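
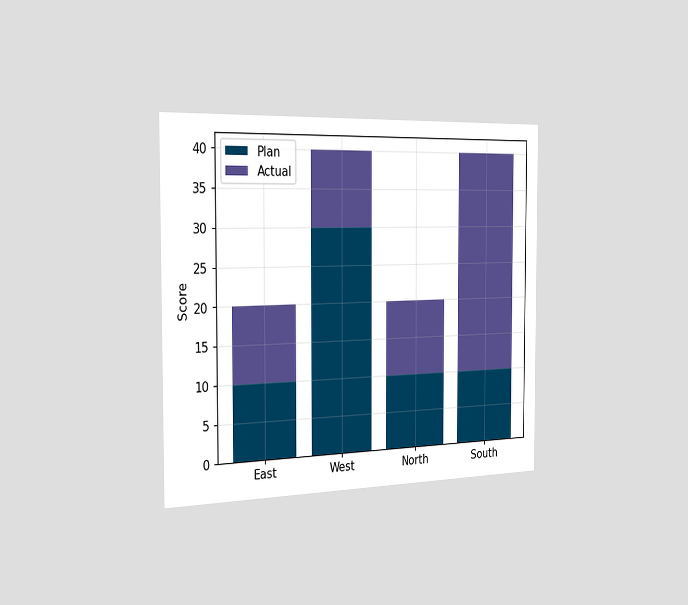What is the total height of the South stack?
40

The chart is viewed slightly from the left. The South stack's top reaches 40 on the y-axis.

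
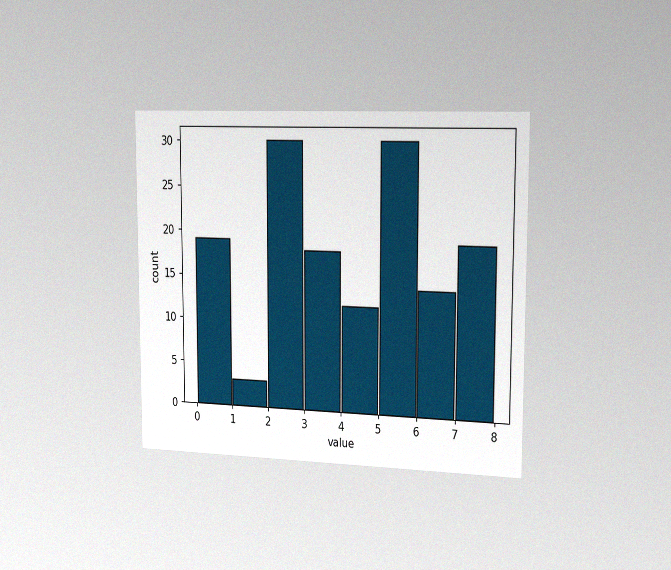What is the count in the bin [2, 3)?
The chart is viewed slightly from the right, with some photo noise. The [2, 3) bin has height 30.

30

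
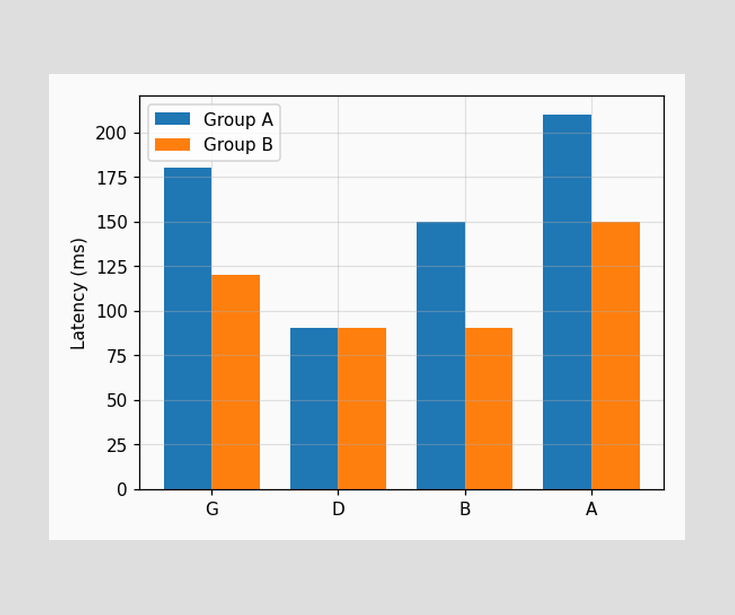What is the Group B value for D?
90ms

The Group B bar at D reaches 90ms on the y-axis.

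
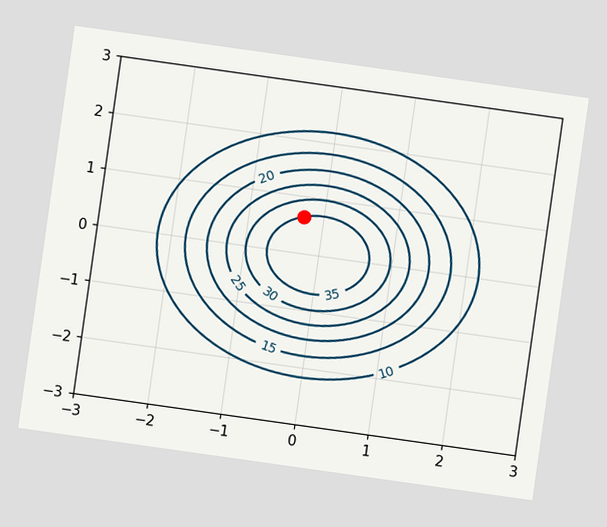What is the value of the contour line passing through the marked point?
The chart is tilted about 8° clockwise. The marked point sits on the contour labelled 35.

35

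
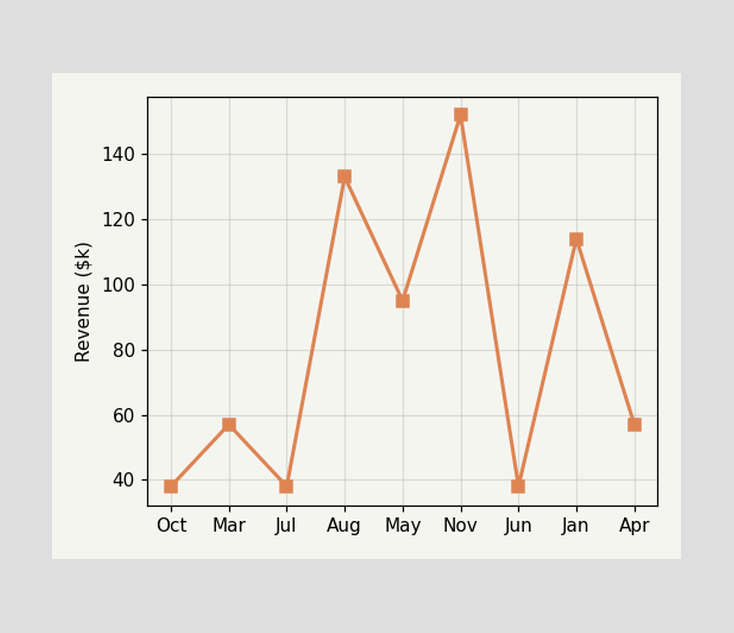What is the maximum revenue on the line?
The highest point is at Nov, and reading across to the y-axis gives $152k.

$152k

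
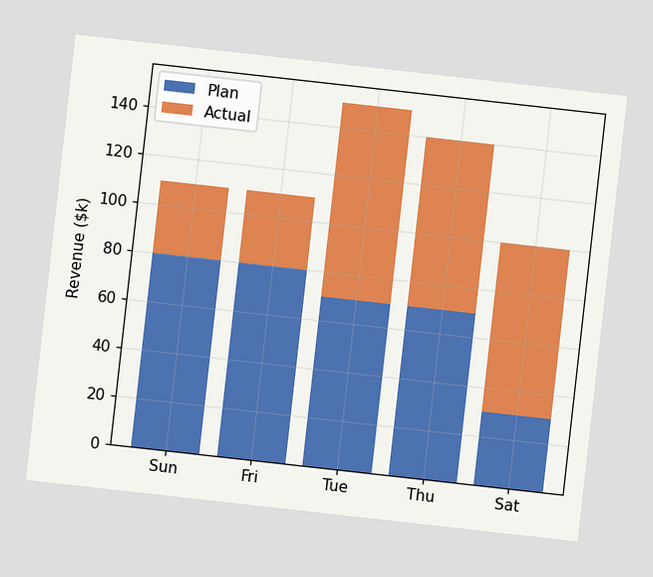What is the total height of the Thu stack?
$140k

The chart is tilted about 6° clockwise. The Thu stack's top reaches $140k on the y-axis.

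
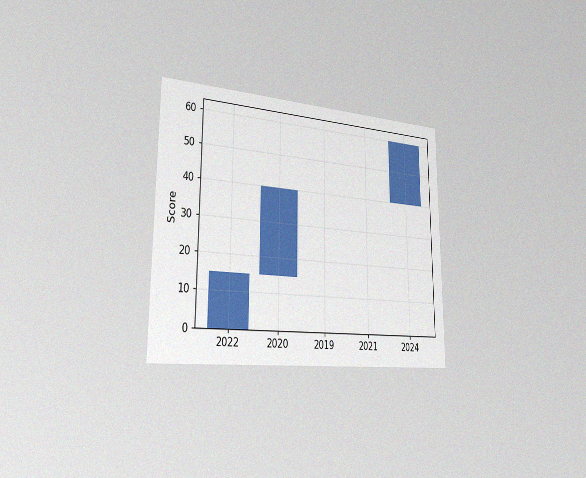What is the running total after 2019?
The chart is viewed slightly from the left, with some photo noise. After 2019 the running total reaches 40.

40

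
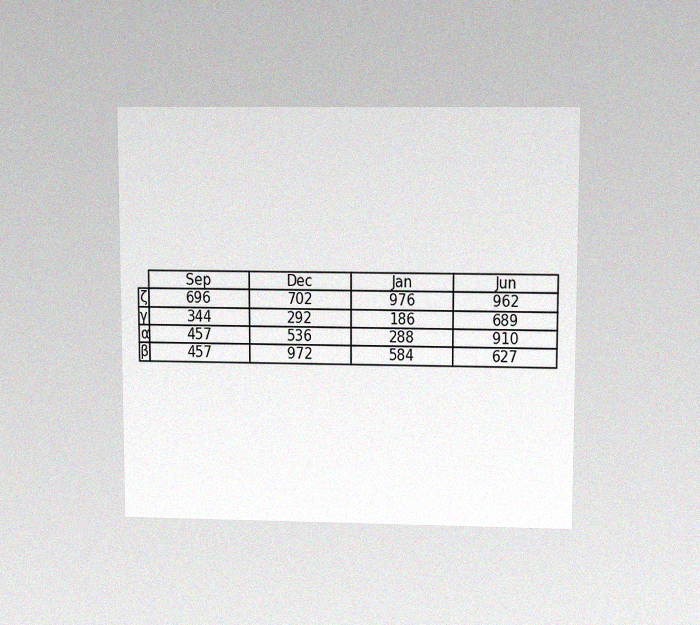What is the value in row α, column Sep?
457

The chart is viewed slightly from above, with some photo noise. The (α, Sep) cell reads 457.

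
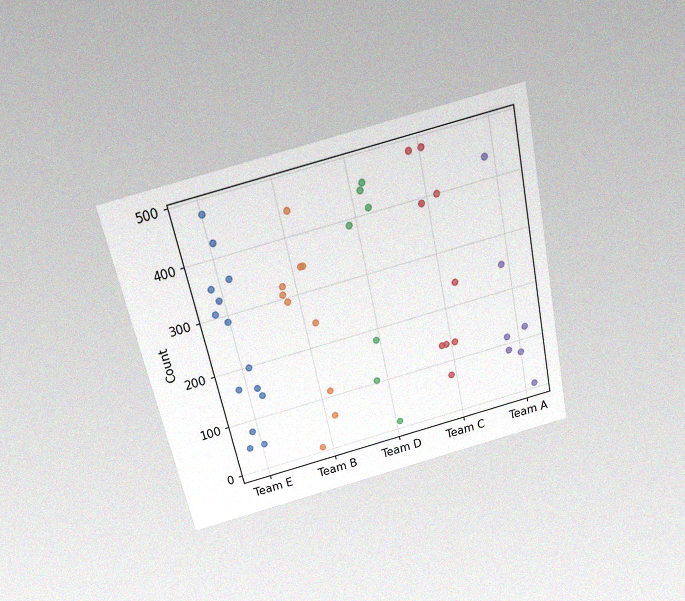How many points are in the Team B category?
10

The chart is tilted about 12° counter-clockwise and viewed slightly from above, with some photo noise. Counting the markers in the Team B column gives 10.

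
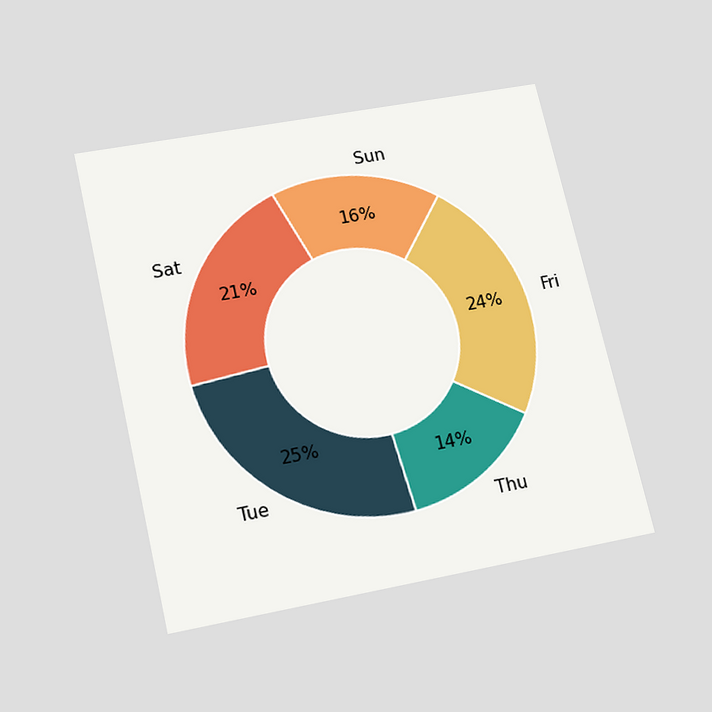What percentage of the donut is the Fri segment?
The chart is tilted about 13° counter-clockwise and viewed slightly from below. The Fri segment takes up 24% of the ring.

24%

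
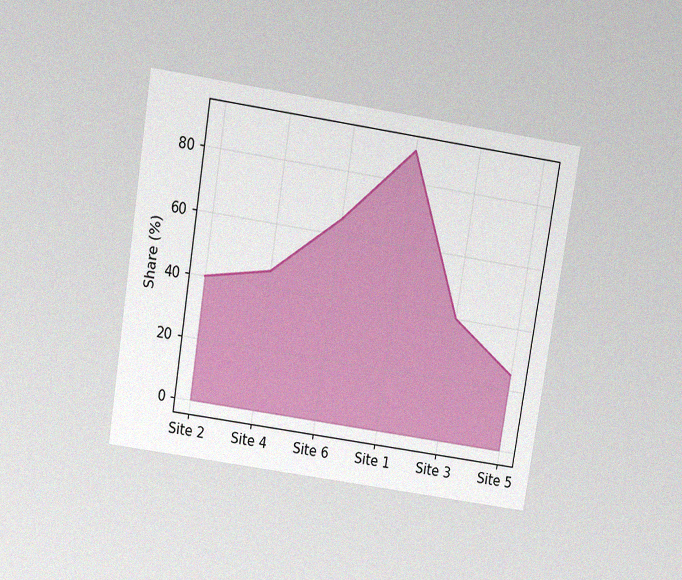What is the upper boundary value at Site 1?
90%

The chart is tilted about 9° clockwise and viewed slightly from above, with some photo noise. At Site 1 the upper boundary is at 90%.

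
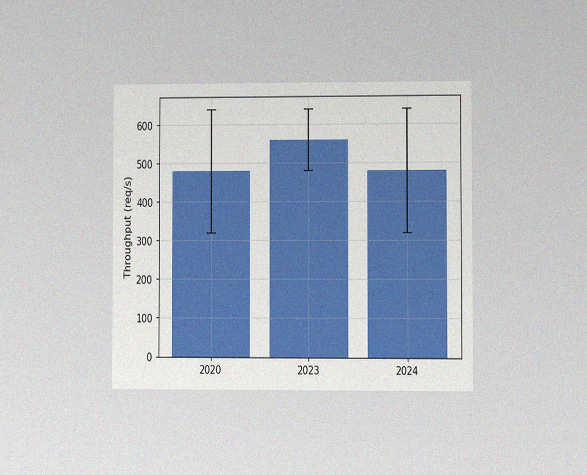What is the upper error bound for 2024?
640req/s

The chart is viewed at a slight angle, with some photo noise. The 2024 bar's upper whisker reaches 640req/s.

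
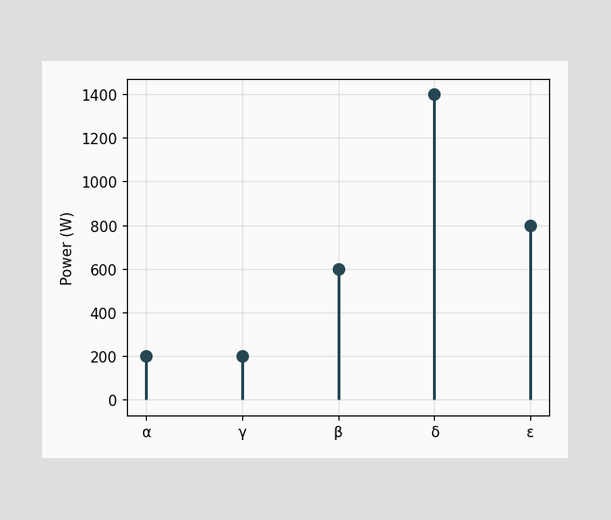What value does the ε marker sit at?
The ε marker sits at 800W.

800W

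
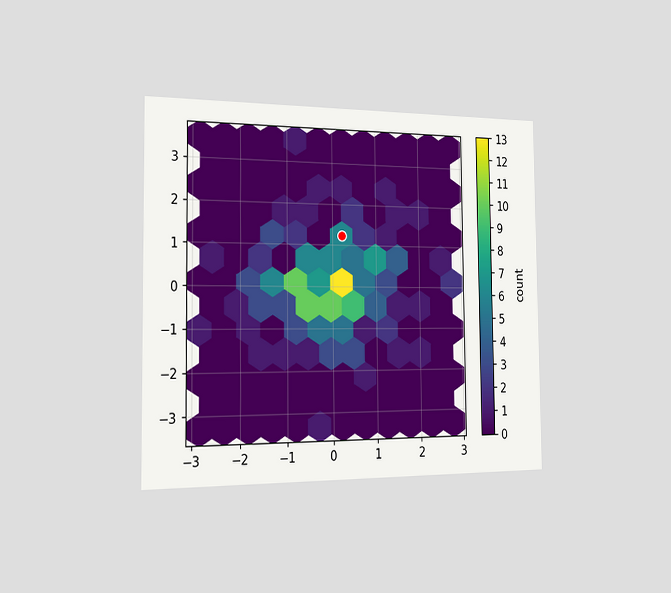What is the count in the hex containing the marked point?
6

The chart is viewed slightly from the left. The marked hex reads 6 on the colorbar.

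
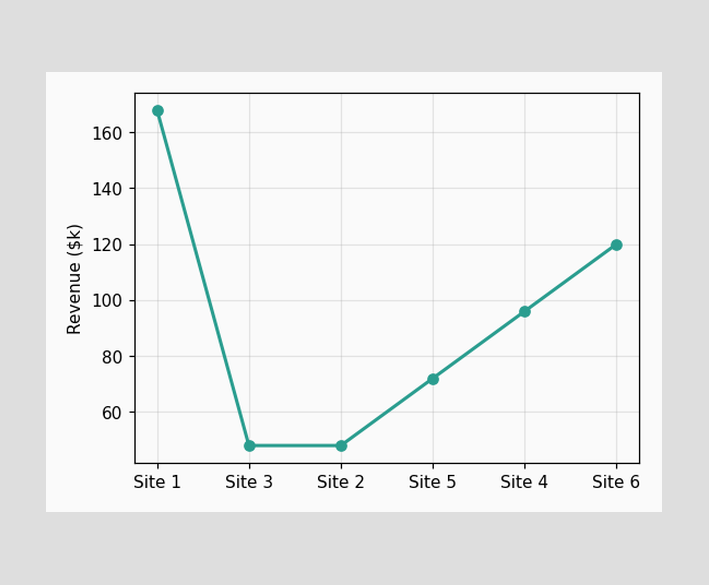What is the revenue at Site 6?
$120k

At Site 6, the line is at $120k.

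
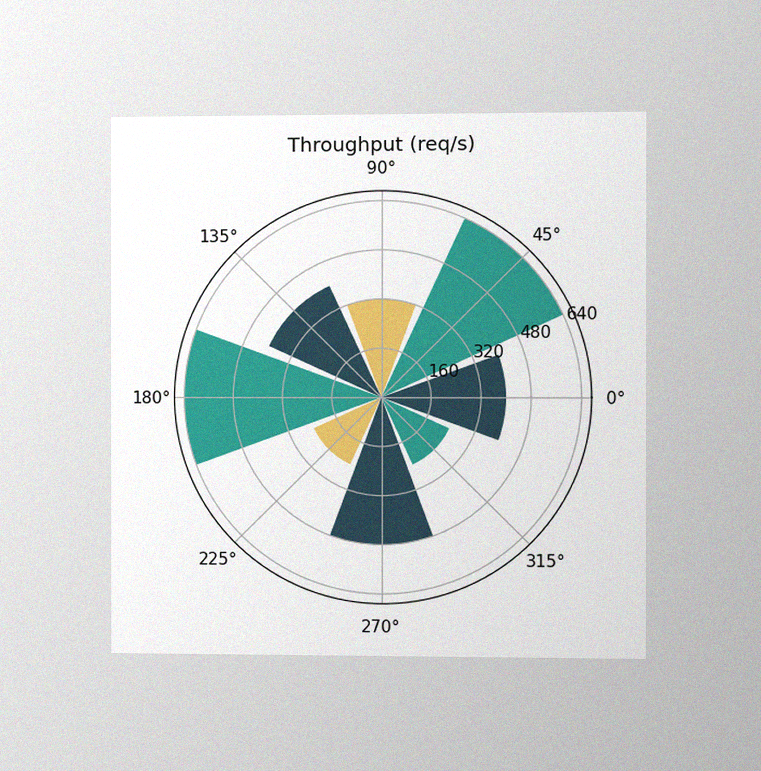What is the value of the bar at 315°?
240req/s

The chart is viewed slightly from the right, with some photo noise. The bar at 315° reaches 240req/s on the radial axis.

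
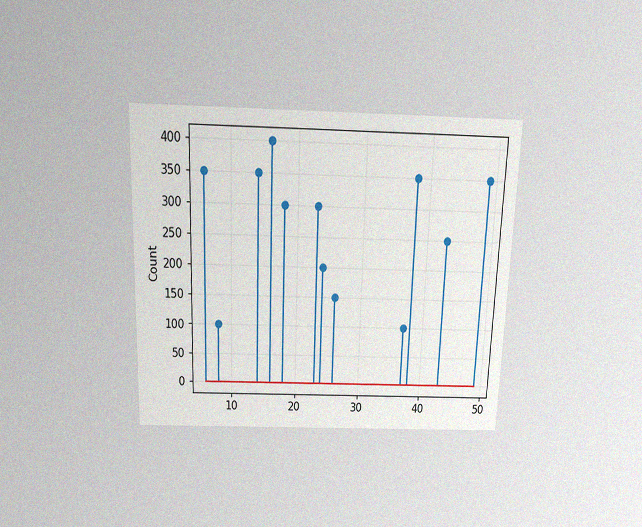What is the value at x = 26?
150

The chart is viewed slightly from above, with some photo noise. The stem at x=26 reaches 150.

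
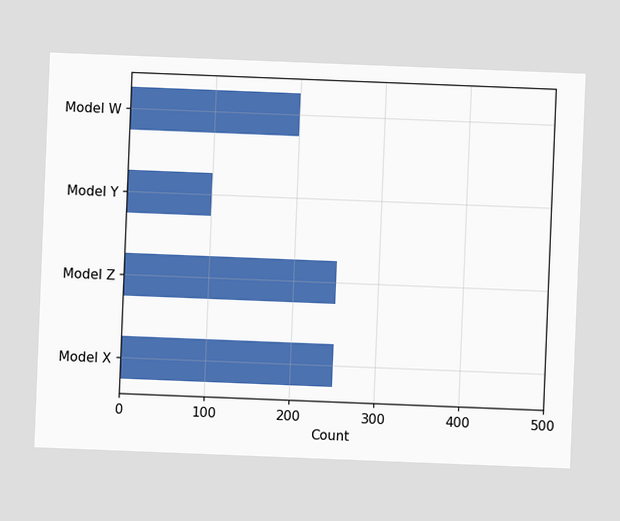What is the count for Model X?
The chart is tilted about 2° clockwise. Reading along the chart's x-axis, the Model X bar reaches 250.

250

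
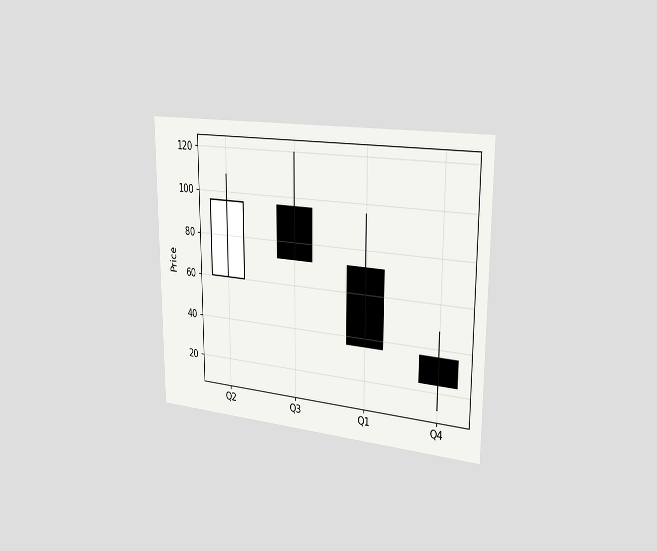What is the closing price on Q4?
The chart is viewed slightly from the right. The Q4 candle closes at 24.

24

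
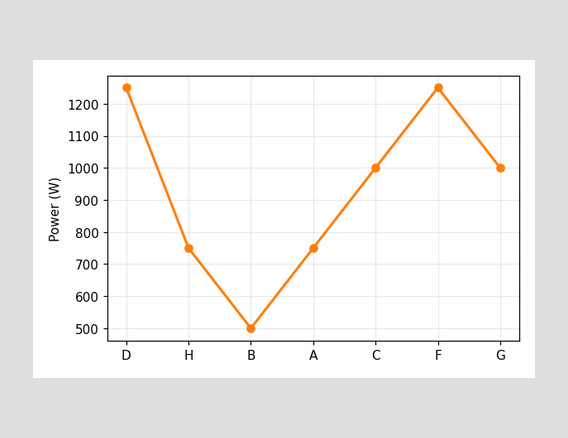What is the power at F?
At F, the line is at 1250W.

1250W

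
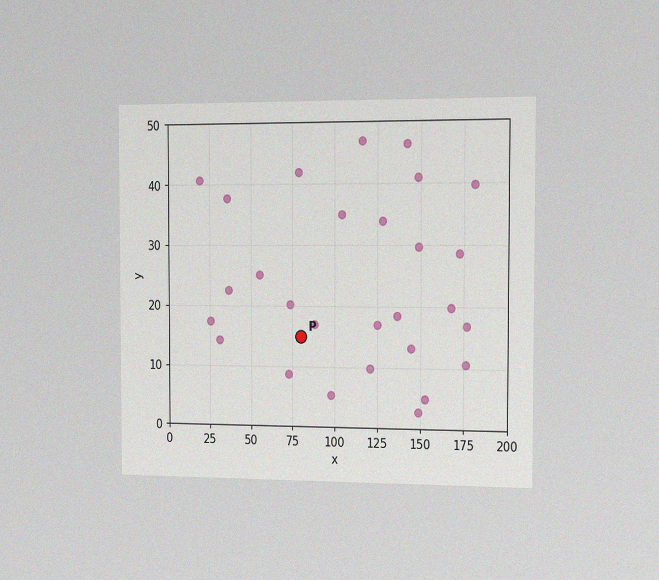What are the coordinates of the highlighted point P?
The chart is viewed slightly from the right, with some photo noise. Following the gridlines from P to each axis, P sits at (80, 15).

(80, 15)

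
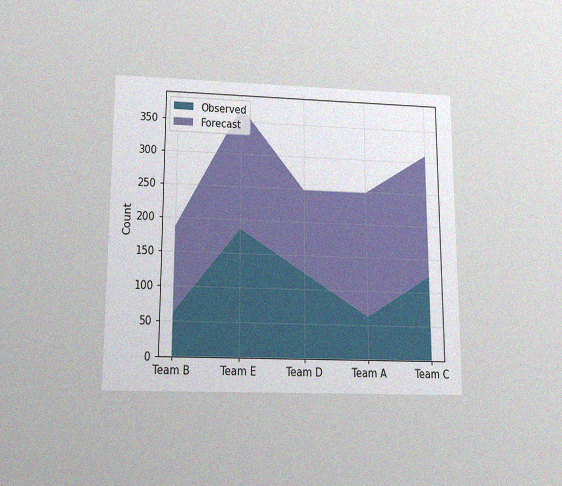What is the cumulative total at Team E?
The chart is viewed slightly from below, with some photo noise. The stacked total at Team E reaches 372.

372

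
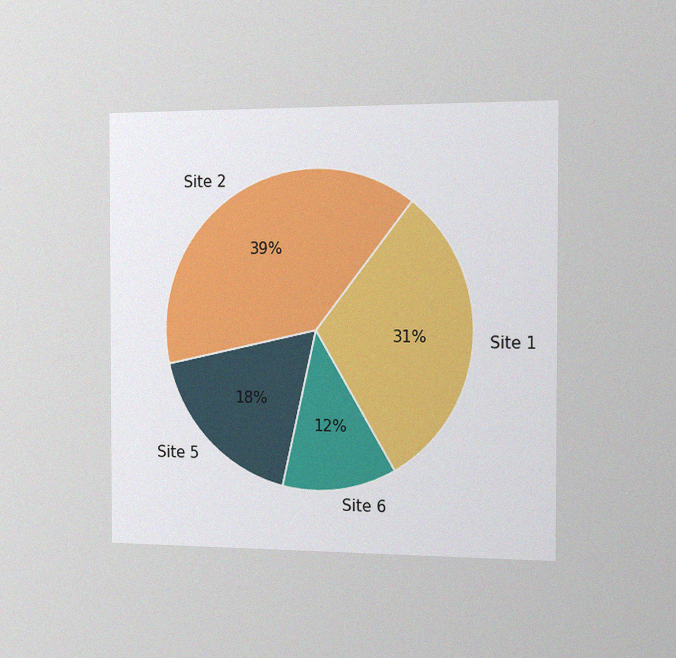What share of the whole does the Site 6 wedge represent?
12%

The chart is viewed slightly from the right, with some photo noise. The Site 6 slice takes up 12% of the pie.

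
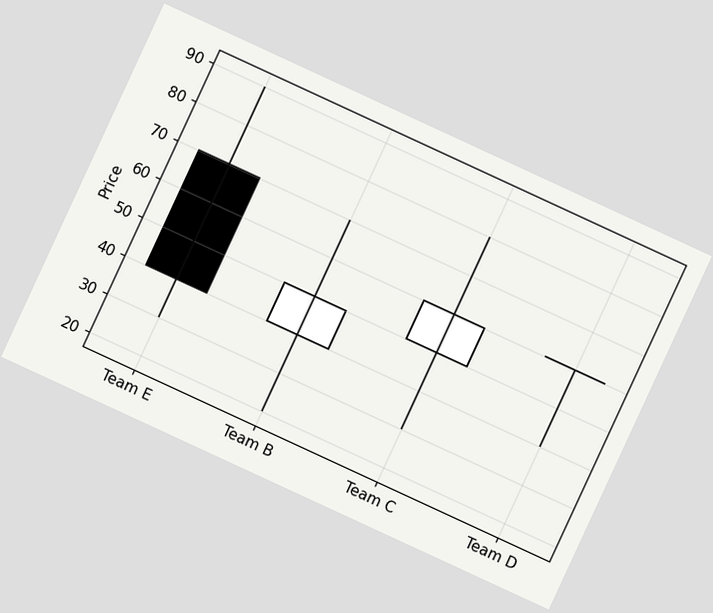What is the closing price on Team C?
60

The chart is tilted about 25° clockwise. The Team C candle closes at 60.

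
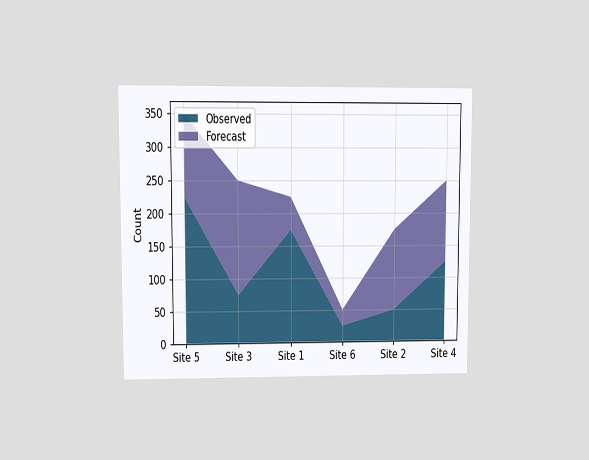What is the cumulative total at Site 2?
The chart is viewed at a slight angle. The stacked total at Site 2 reaches 175.

175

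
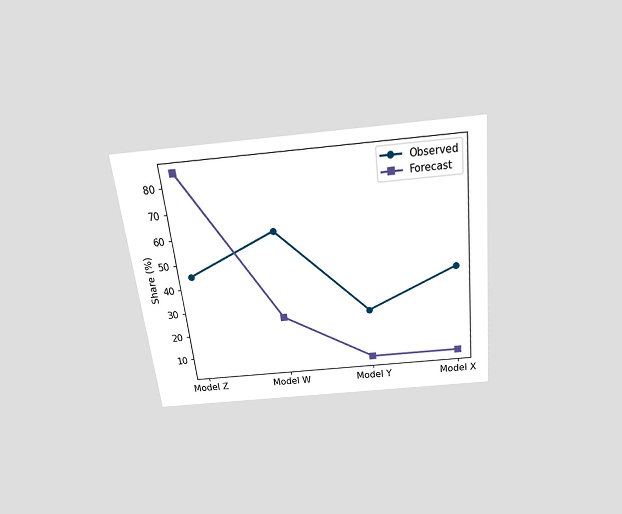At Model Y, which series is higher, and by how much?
The chart is tilted about 6° counter-clockwise and viewed slightly from above. At Model Y, Observed sits above the other line by 20%.

Observed, by 20%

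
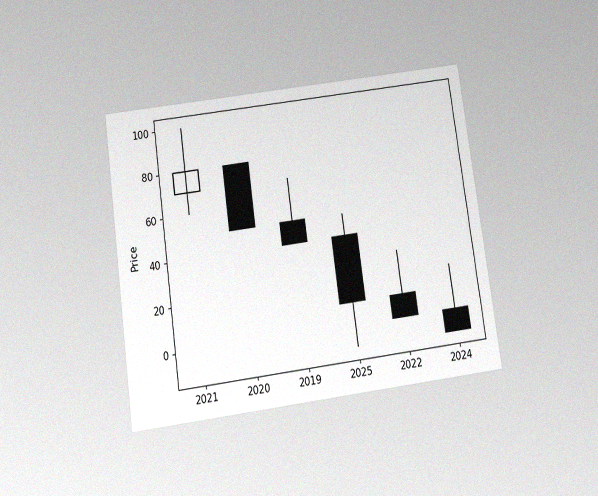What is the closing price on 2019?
The chart is tilted about 8° counter-clockwise and viewed slightly from below, with some photo noise. The 2019 candle closes at 40.

40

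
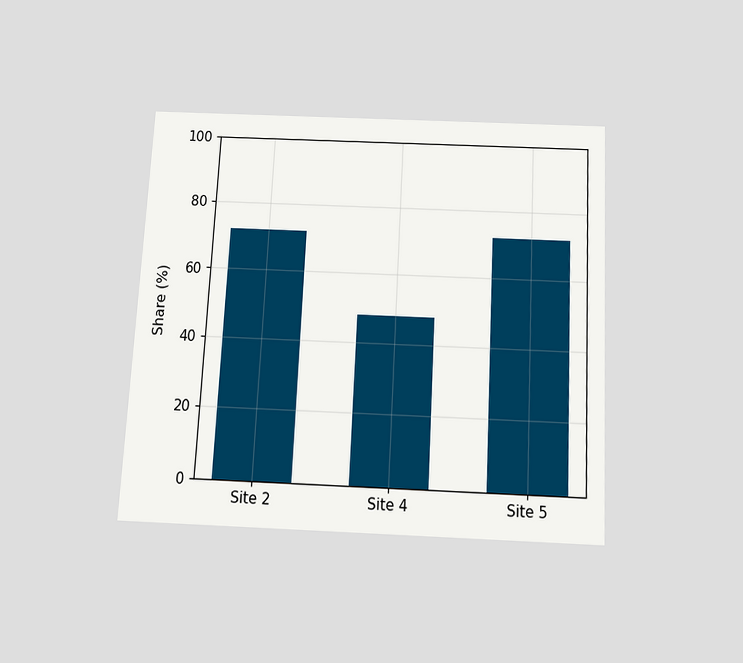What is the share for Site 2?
72%

The chart is tilted about 3° clockwise and viewed slightly from below. Reading along the chart's y-axis, the Site 2 bar reaches 72%.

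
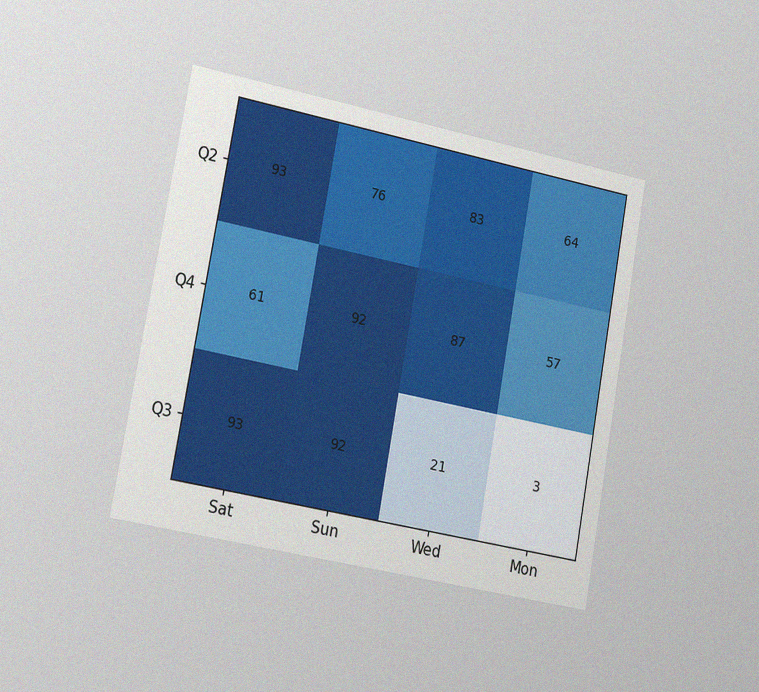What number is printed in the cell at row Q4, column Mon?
The chart is tilted about 10° clockwise and viewed slightly from the left, with some photo noise. The (Q4, Mon) cell reads 57.

57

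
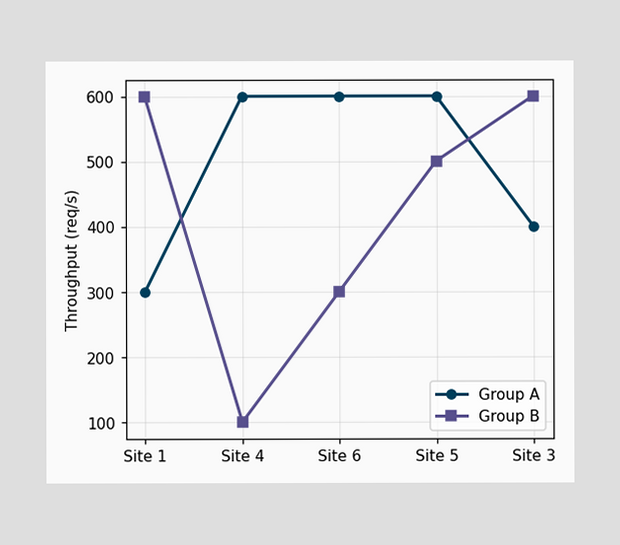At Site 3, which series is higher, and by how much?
Group B, by 200req/s

At Site 3, Group B sits above the other line by 200req/s.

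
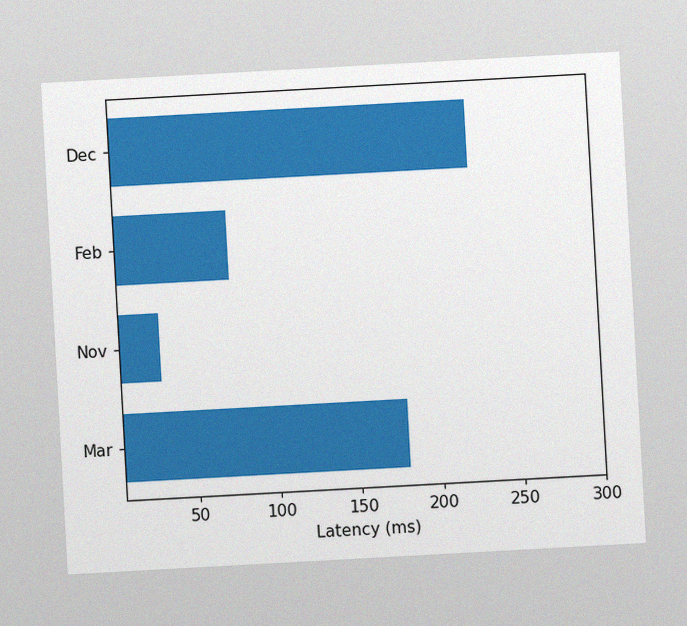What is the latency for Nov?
30ms

The chart is tilted about 3° counter-clockwise, with some photo noise. Reading along the chart's x-axis, the Nov bar reaches 30ms.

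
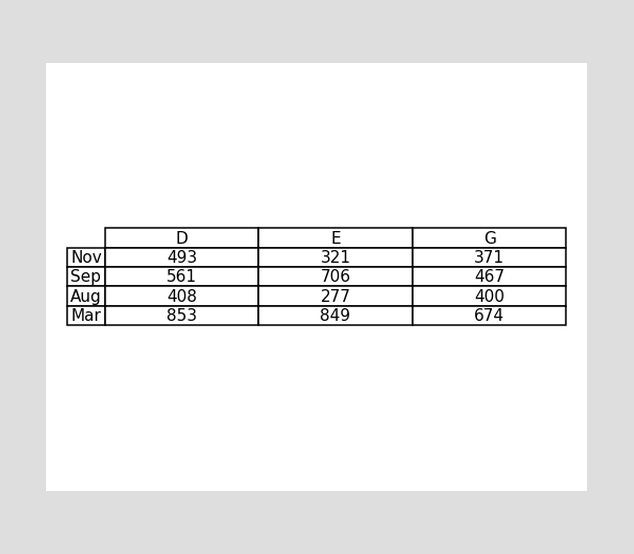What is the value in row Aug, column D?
408

The (Aug, D) cell reads 408.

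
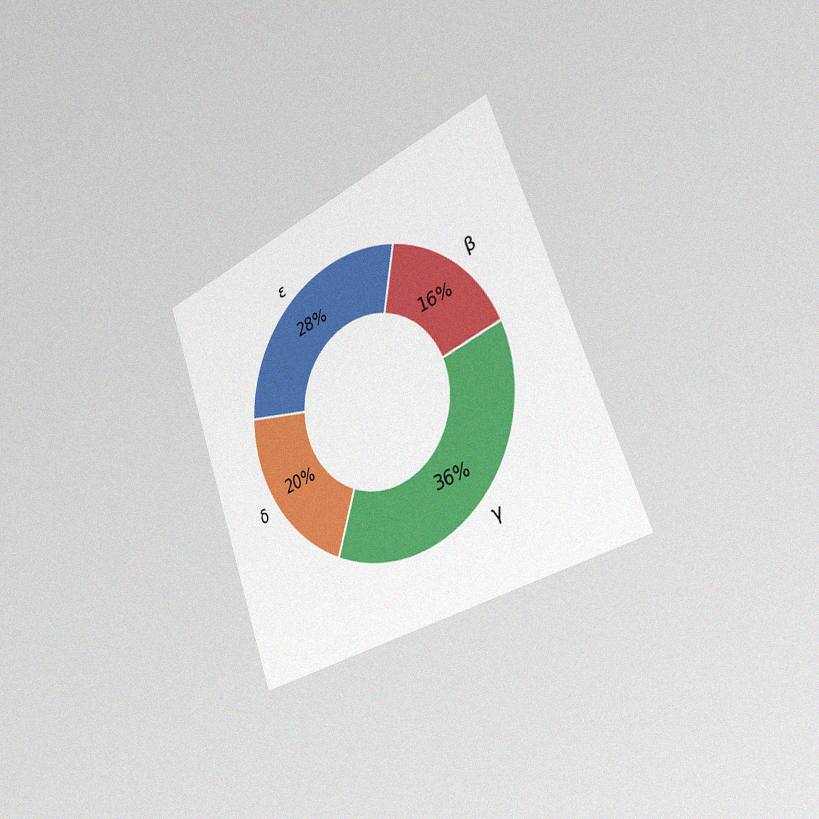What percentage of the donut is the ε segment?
The chart is tilted about 20° counter-clockwise and viewed slightly from the right, with some photo noise. The ε segment takes up 28% of the ring.

28%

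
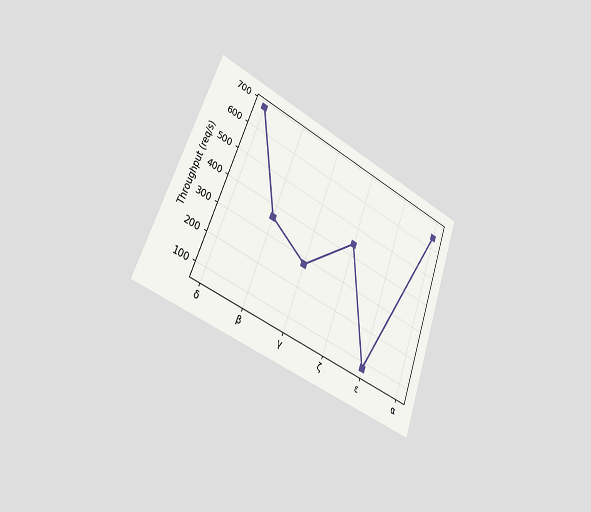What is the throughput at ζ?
440req/s

The chart is tilted about 20° clockwise and viewed slightly from the left. At ζ, the line is at 440req/s.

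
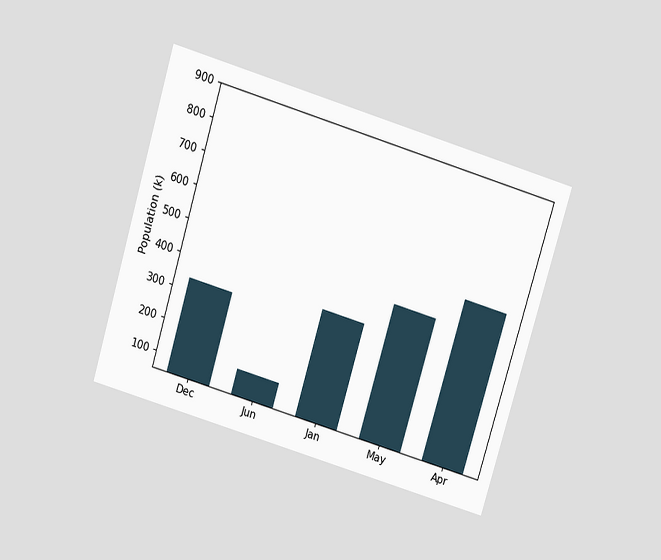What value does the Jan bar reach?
378k

The chart is tilted about 17° clockwise and viewed slightly from above. Reading along the chart's y-axis, the Jan bar reaches 378k.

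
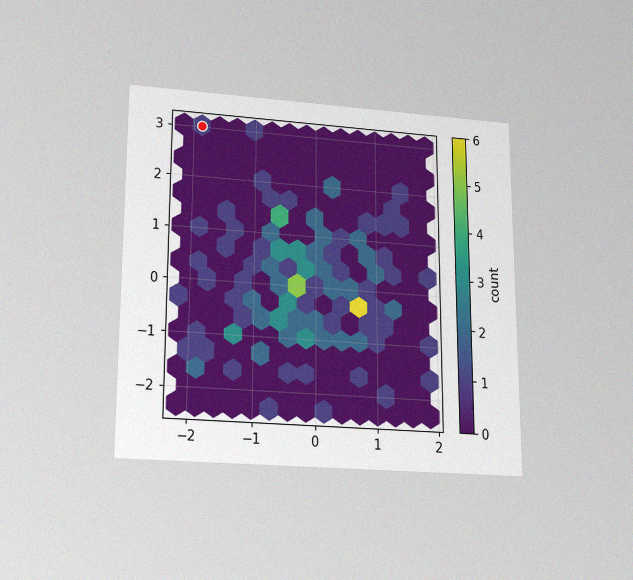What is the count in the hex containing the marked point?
1

The chart is viewed slightly from below, with some photo noise. The marked hex reads 1 on the colorbar.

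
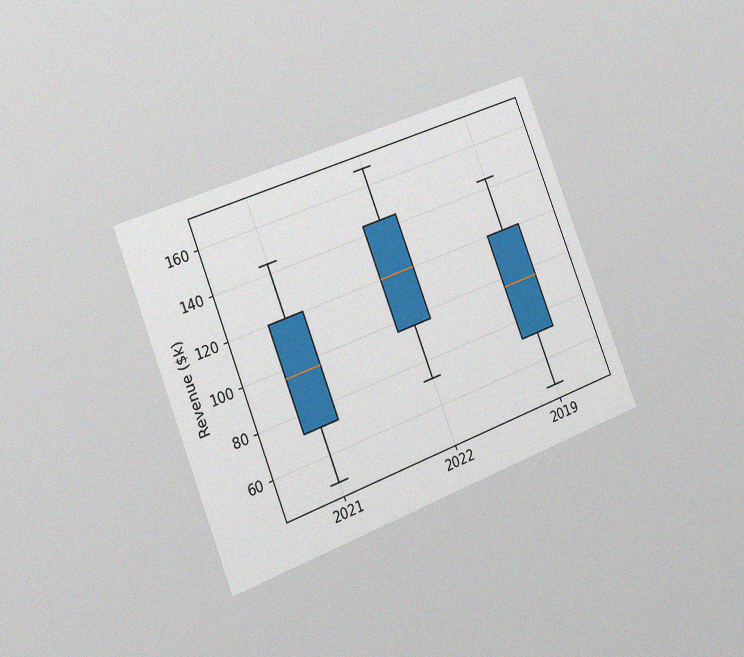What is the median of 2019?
$96k

The chart is tilted about 21° counter-clockwise and viewed slightly from the left, with some photo noise. The median line in the 2019 box sits at $96k.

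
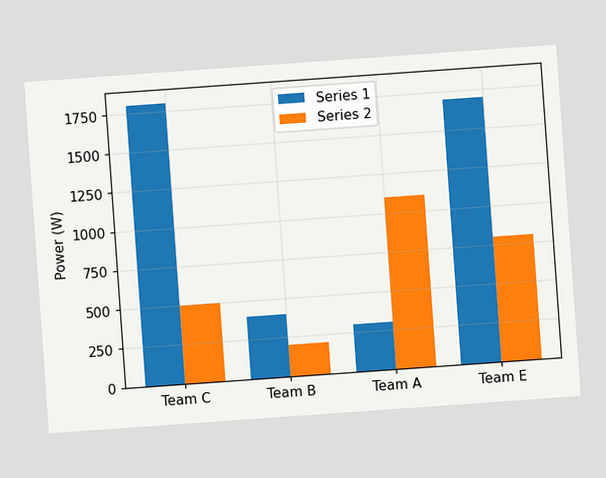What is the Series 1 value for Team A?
300W

The chart is tilted about 4° counter-clockwise. The Series 1 bar at Team A reaches 300W on the y-axis.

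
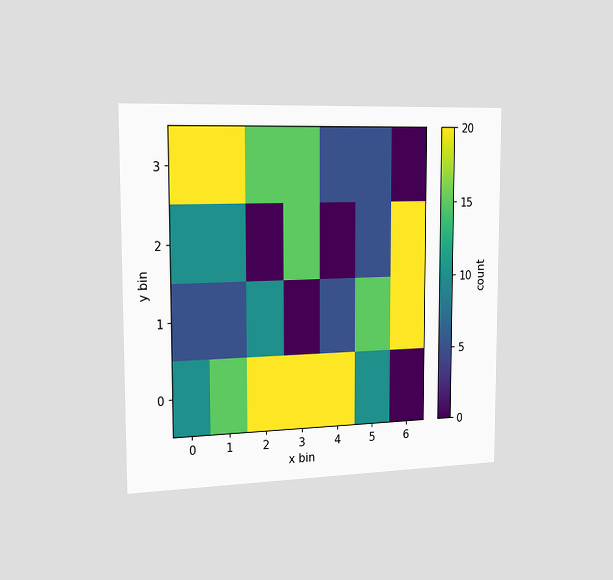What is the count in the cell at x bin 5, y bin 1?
The chart is viewed slightly from the left. Matching the cell (5, 1) against the colorbar gives 15.

15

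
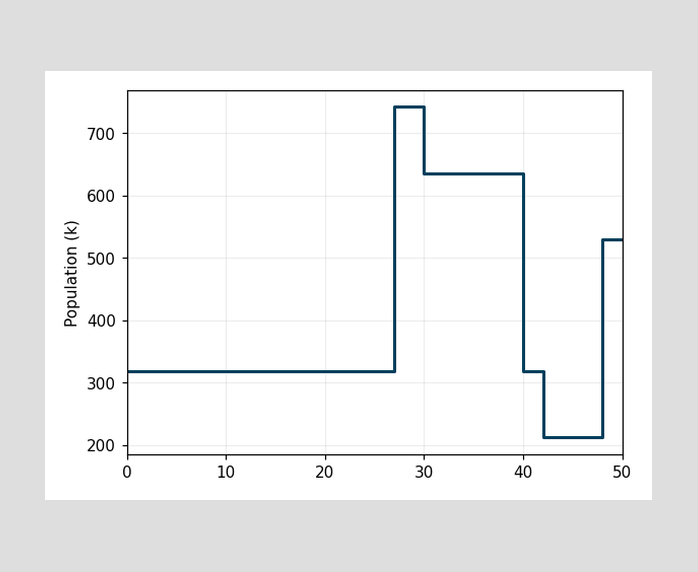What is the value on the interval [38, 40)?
636k

On [38, 40) the step sits at 636k.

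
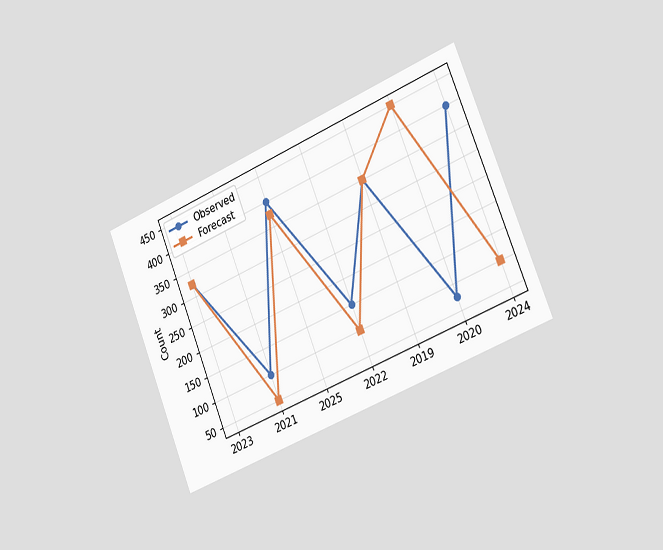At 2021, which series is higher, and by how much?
Observed, by 50

The chart is tilted about 22° counter-clockwise and viewed slightly from the right. At 2021, Observed sits above the other line by 50.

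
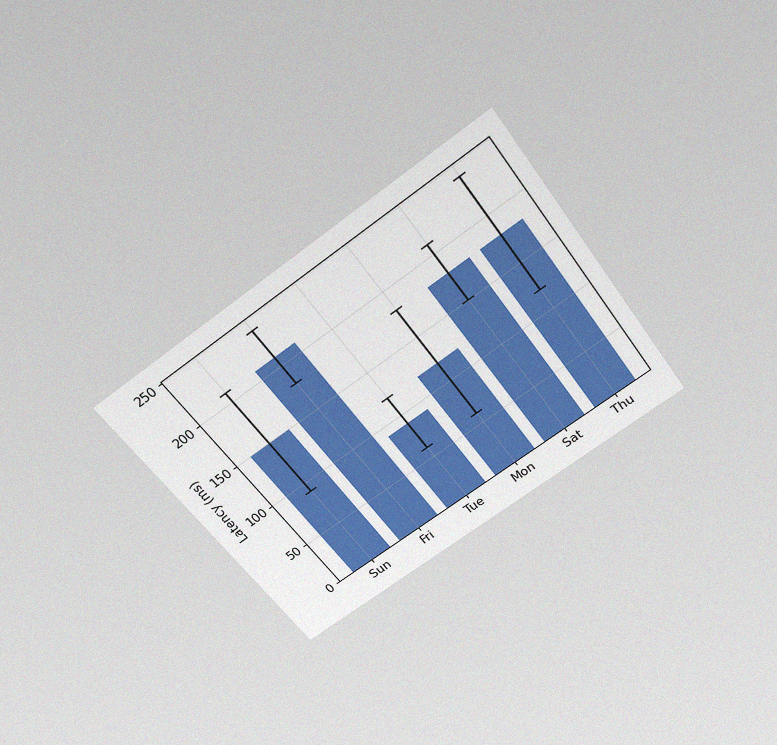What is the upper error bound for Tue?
The chart is tilted about 36° counter-clockwise and viewed slightly from above, with some photo noise. The Tue bar's upper whisker reaches 120ms.

120ms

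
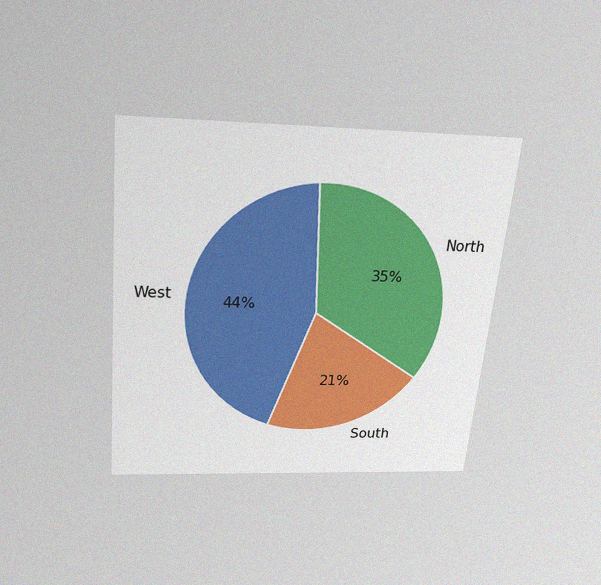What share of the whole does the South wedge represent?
21%

The chart is tilted about 5° clockwise and viewed slightly from above, with some photo noise. The South slice takes up 21% of the pie.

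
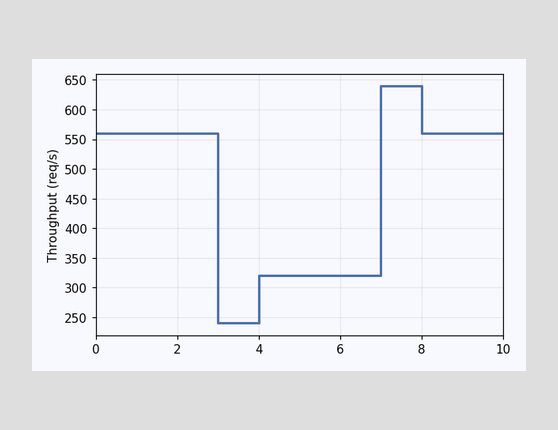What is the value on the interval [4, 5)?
320req/s

On [4, 5) the step sits at 320req/s.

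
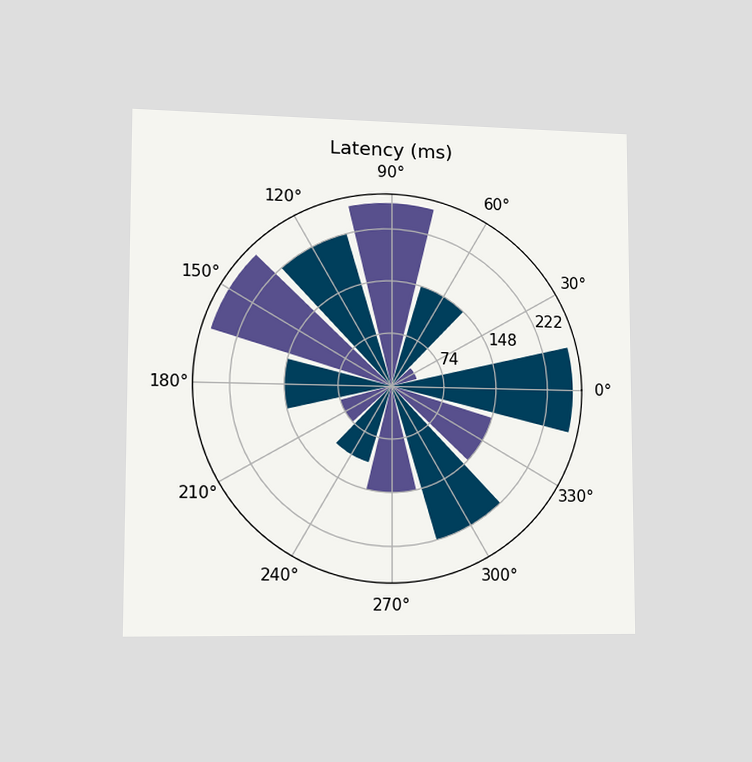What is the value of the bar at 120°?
The chart is viewed slightly from the left. The bar at 120° reaches 222ms on the radial axis.

222ms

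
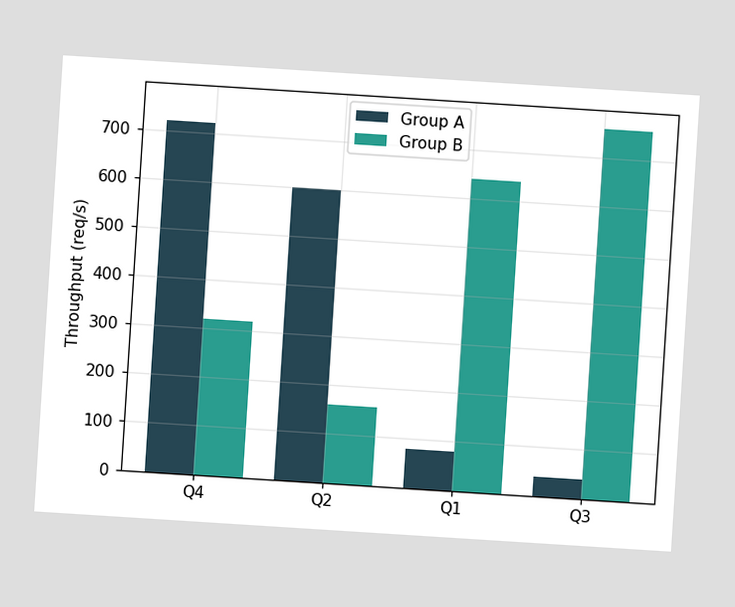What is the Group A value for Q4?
The chart is tilted about 4° clockwise. The Group A bar at Q4 reaches 720req/s on the y-axis.

720req/s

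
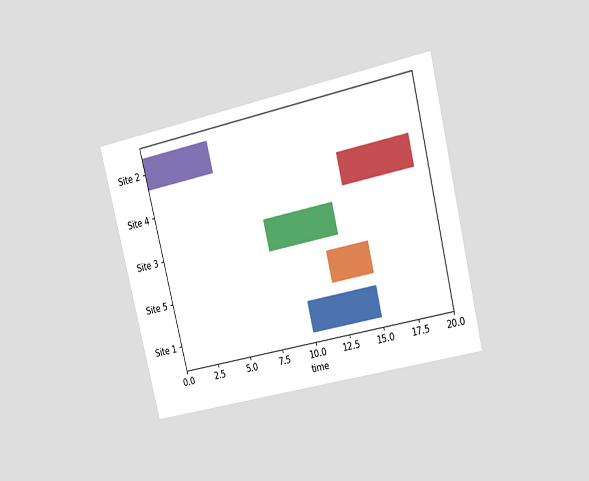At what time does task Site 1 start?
The chart is tilted about 14° counter-clockwise and viewed slightly from the right. The Site 1 bar begins at t=10.

10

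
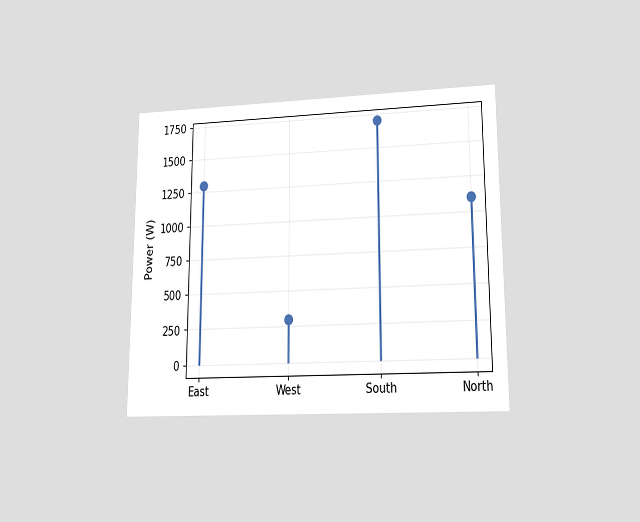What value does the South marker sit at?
1700W

The chart is viewed at a slight angle. The South marker sits at 1700W.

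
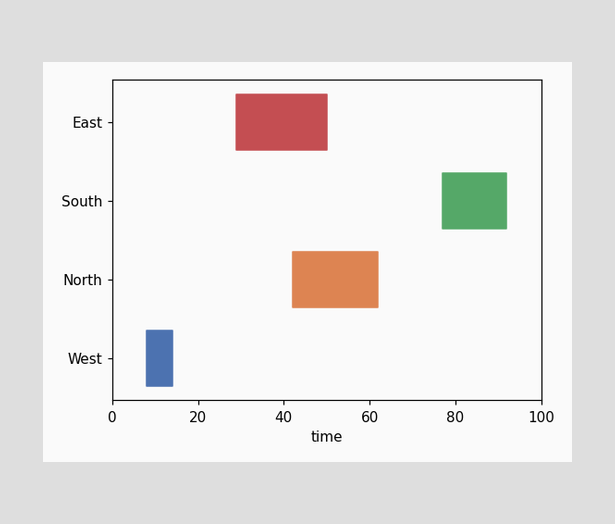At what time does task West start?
8

The West bar begins at t=8.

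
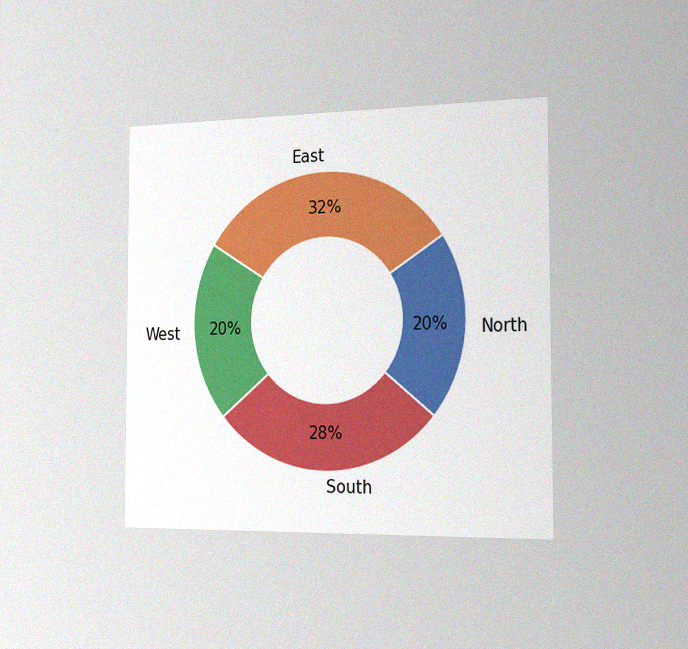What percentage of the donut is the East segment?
The chart is viewed slightly from the right, with some photo noise. The East segment takes up 32% of the ring.

32%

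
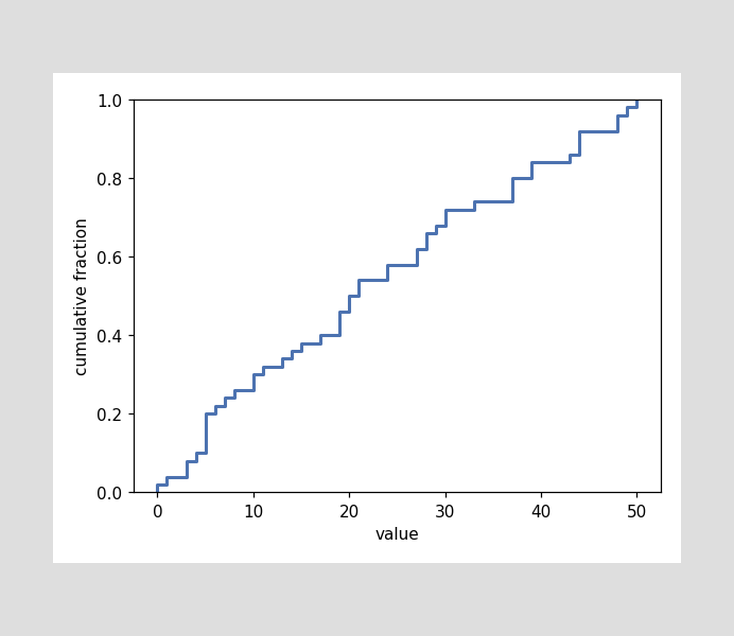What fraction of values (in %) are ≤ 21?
At x=21 the ECDF step is at 54%.

54%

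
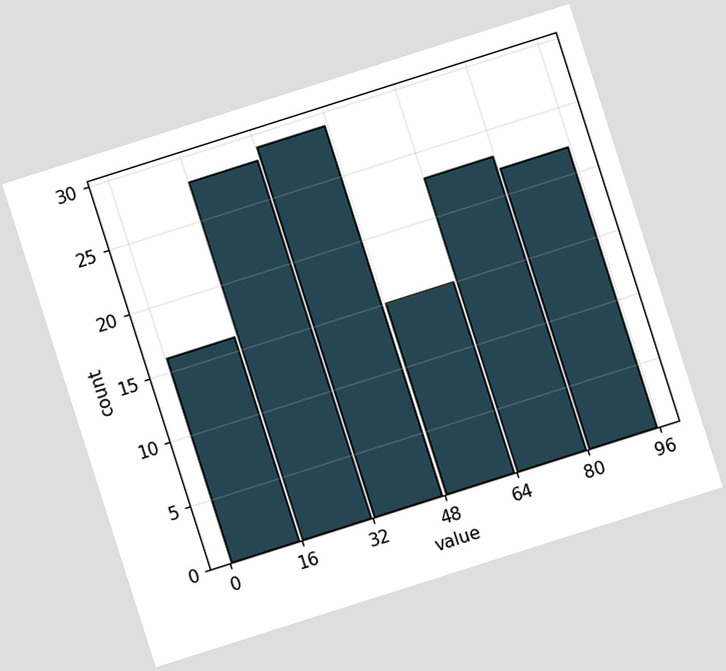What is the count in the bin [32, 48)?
29

The chart is tilted about 18° counter-clockwise. The [32, 48) bin has height 29.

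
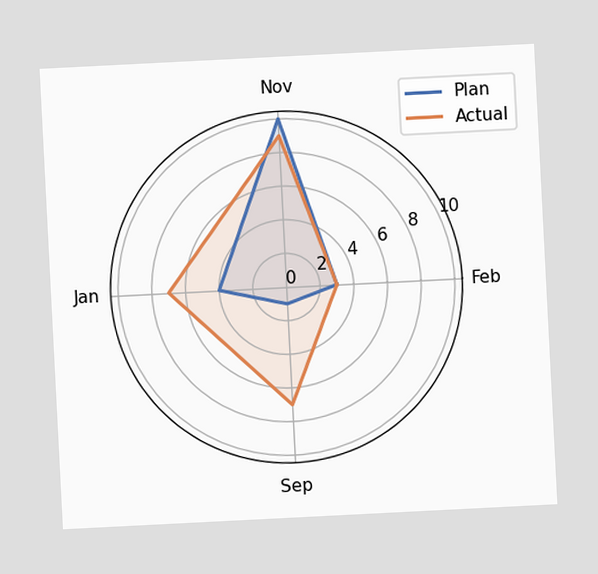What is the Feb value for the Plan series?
The chart is tilted about 3° counter-clockwise. On the Feb axis, Plan reaches 3.

3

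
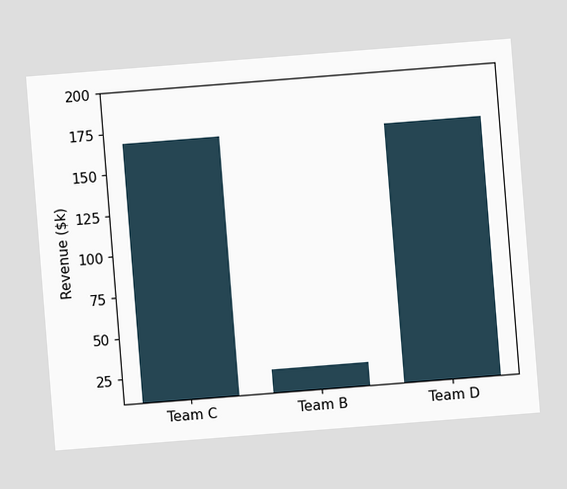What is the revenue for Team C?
$168k

The chart is tilted about 4° counter-clockwise. Reading along the chart's y-axis, the Team C bar reaches $168k.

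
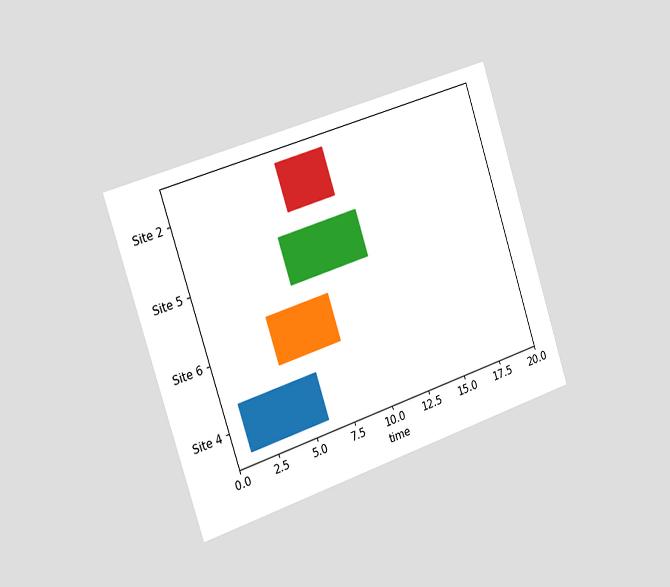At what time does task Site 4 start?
The chart is tilted about 18° counter-clockwise and viewed slightly from the left. The Site 4 bar begins at t=1.

1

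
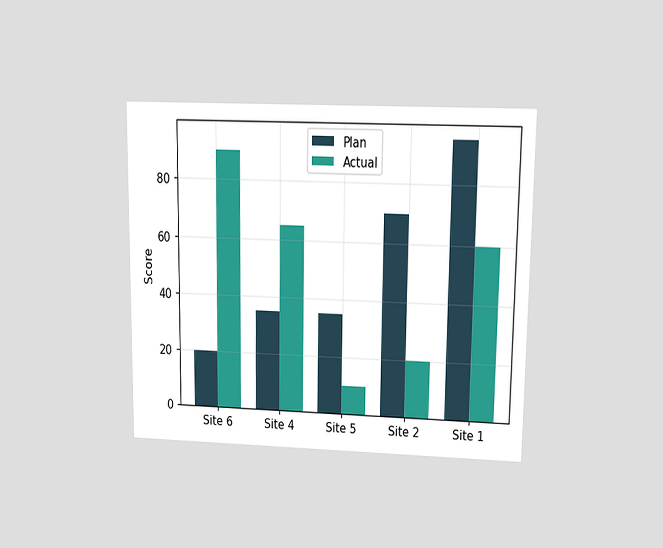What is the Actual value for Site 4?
65

The chart is viewed at a slight angle. The Actual bar at Site 4 reaches 65 on the y-axis.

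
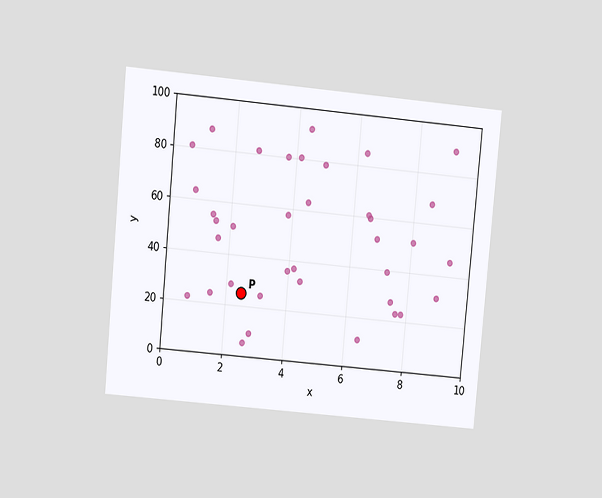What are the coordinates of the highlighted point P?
The chart is tilted about 5° clockwise and viewed at a slight angle. Following the gridlines from P to each axis, P sits at (2.5, 25).

(2.5, 25)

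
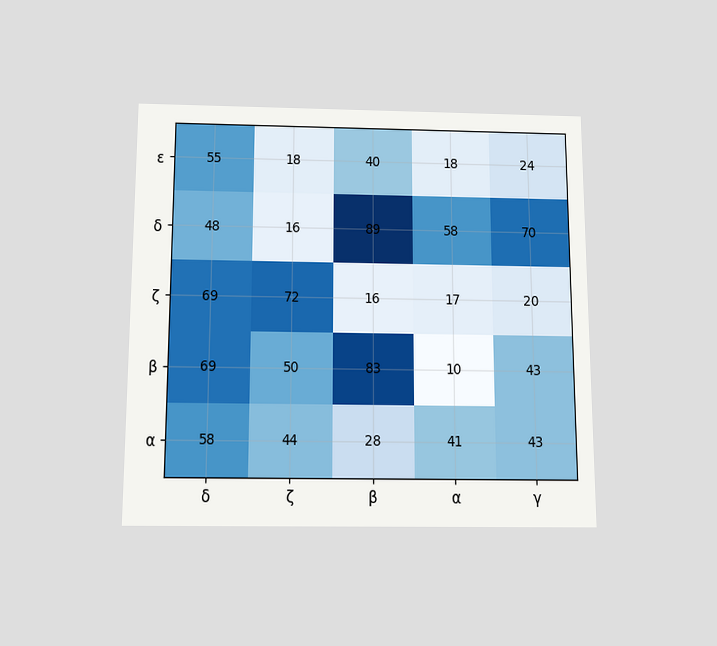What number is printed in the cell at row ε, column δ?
55

The chart is viewed slightly from below. The (ε, δ) cell reads 55.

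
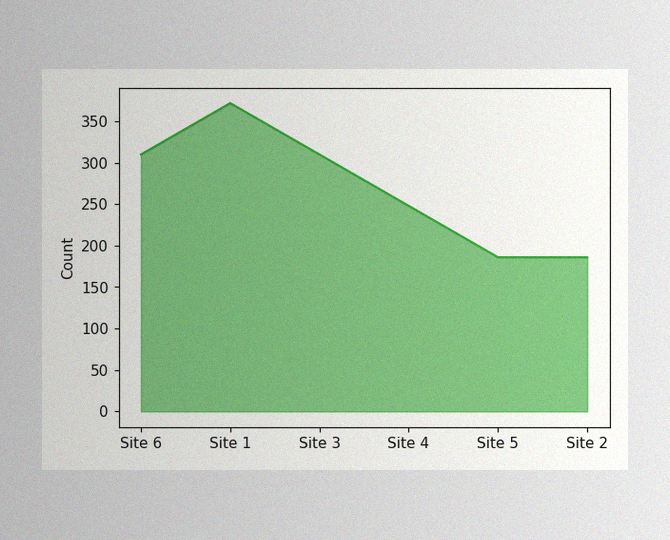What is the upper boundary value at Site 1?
372

The image has some photo noise and uneven lighting. At Site 1 the upper boundary is at 372.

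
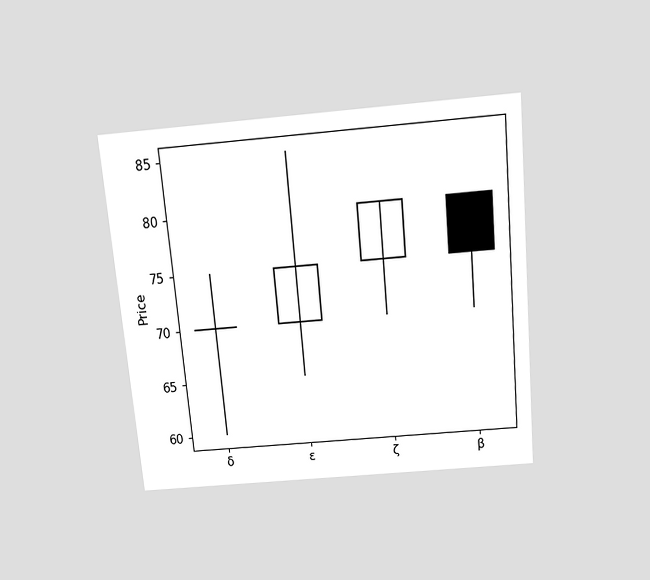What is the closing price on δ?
70

The chart is tilted about 5° counter-clockwise and viewed slightly from above. The δ candle closes at 70.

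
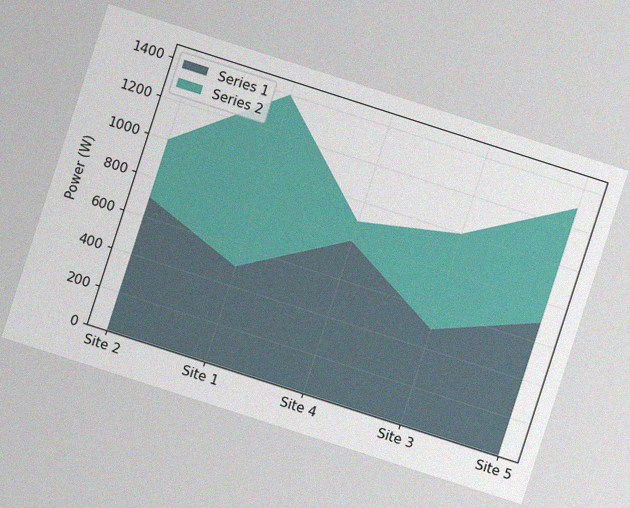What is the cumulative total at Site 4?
900W

The chart is tilted about 18° clockwise, with some photo noise. The stacked total at Site 4 reaches 900W.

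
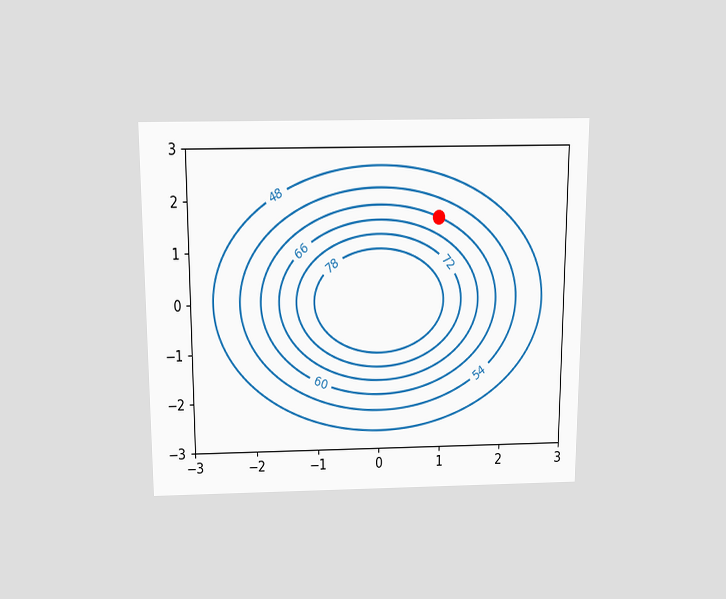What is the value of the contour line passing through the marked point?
60

The chart is viewed slightly from above. The marked point sits on the contour labelled 60.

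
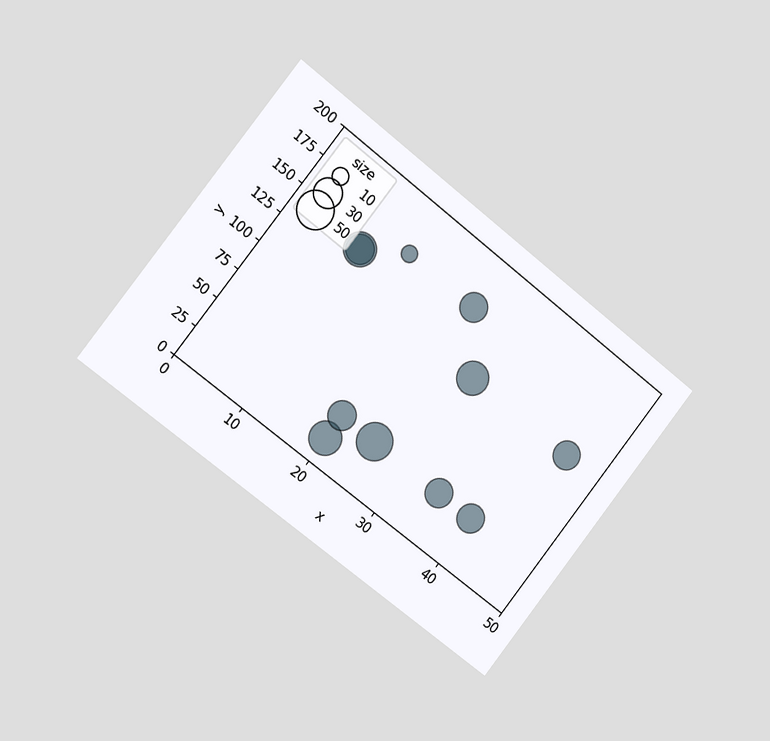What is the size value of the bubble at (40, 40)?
The chart is tilted about 38° clockwise and viewed slightly from the left. Matching the bubble at (40, 40) against the size legend gives 30.

30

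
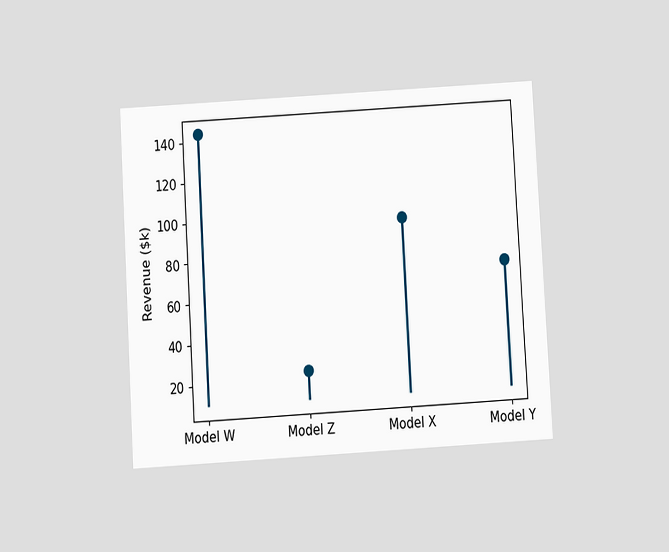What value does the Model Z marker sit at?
$24k

The chart is tilted about 3° counter-clockwise and viewed slightly from below. The Model Z marker sits at $24k.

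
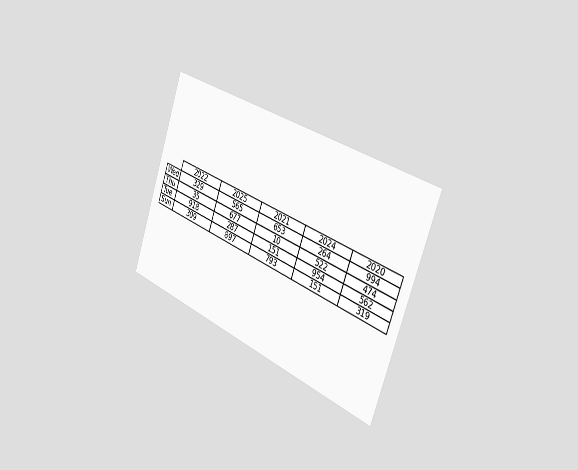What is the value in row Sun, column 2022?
309

The chart is tilted about 20° clockwise and viewed slightly from the right. The (Sun, 2022) cell reads 309.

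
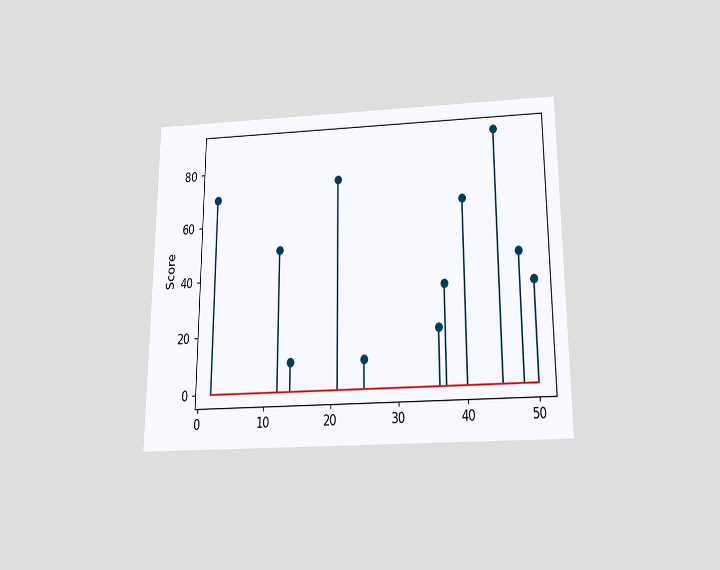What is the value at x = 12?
50

The chart is viewed slightly from below. The stem at x=12 reaches 50.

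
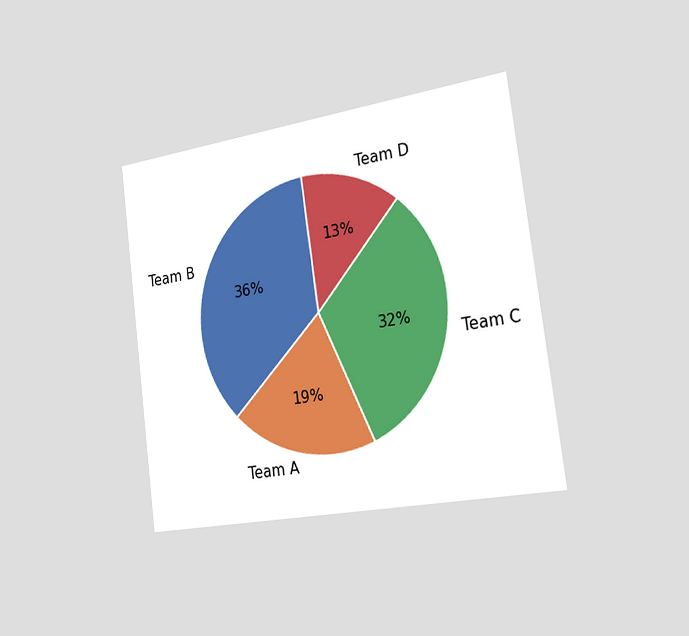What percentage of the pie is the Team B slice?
The chart is tilted about 7° counter-clockwise and viewed slightly from the right. The Team B slice takes up 36% of the pie.

36%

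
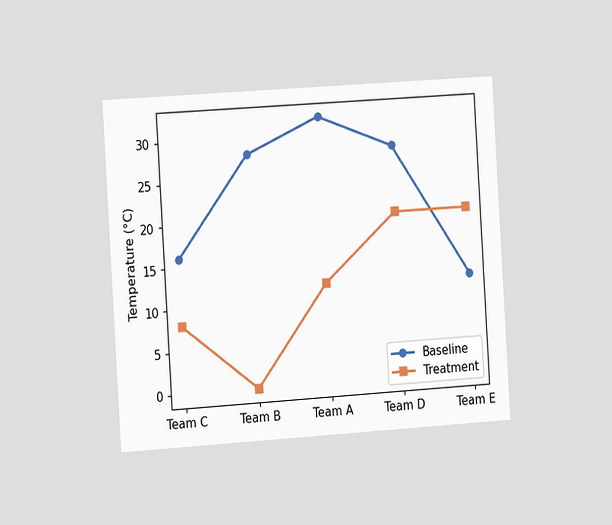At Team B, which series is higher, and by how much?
Baseline, by 28°C

The chart is tilted about 4° counter-clockwise and viewed at a slight angle. At Team B, Baseline sits above the other line by 28°C.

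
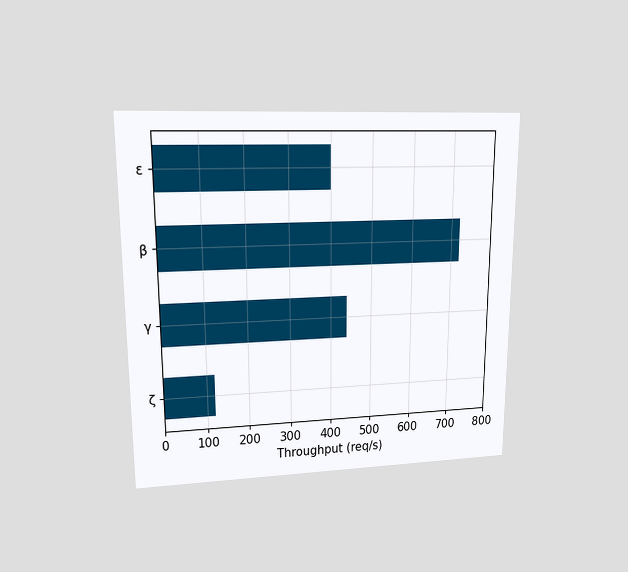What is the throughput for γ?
440req/s

The chart is viewed at a slight angle. Reading along the chart's x-axis, the γ bar reaches 440req/s.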